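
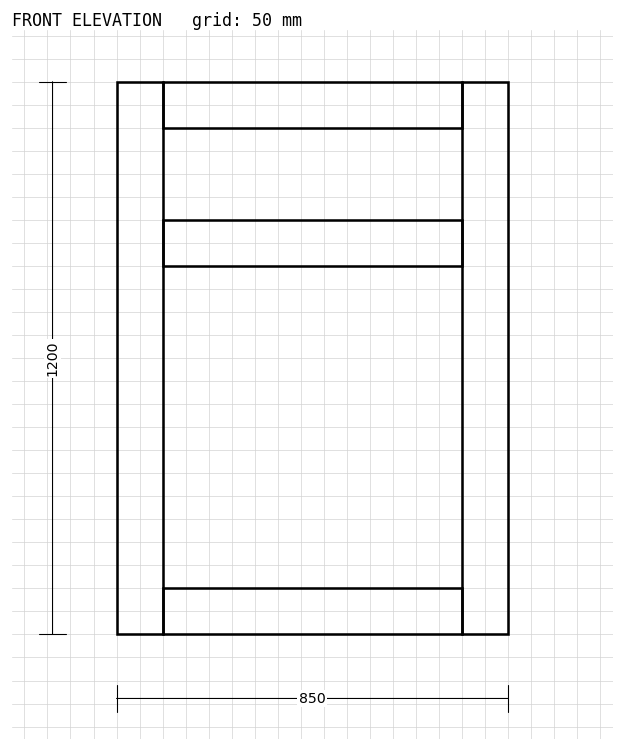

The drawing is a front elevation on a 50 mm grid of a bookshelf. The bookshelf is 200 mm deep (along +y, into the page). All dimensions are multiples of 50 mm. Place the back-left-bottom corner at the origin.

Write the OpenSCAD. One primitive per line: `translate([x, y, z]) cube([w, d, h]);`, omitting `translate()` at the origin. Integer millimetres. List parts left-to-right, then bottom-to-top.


cube([100, 200, 1200]);
translate([100, 0, 0]) cube([650, 200, 100]);
translate([100, 0, 800]) cube([650, 200, 100]);
translate([100, 0, 1100]) cube([650, 200, 100]);
translate([750, 0, 0]) cube([100, 200, 1200]);


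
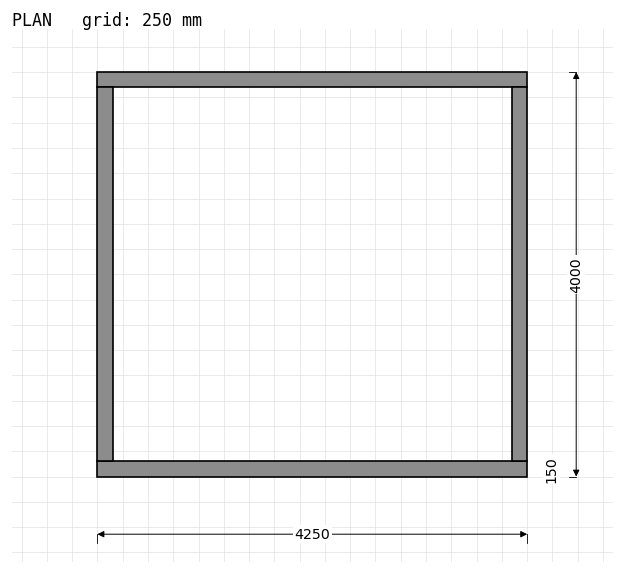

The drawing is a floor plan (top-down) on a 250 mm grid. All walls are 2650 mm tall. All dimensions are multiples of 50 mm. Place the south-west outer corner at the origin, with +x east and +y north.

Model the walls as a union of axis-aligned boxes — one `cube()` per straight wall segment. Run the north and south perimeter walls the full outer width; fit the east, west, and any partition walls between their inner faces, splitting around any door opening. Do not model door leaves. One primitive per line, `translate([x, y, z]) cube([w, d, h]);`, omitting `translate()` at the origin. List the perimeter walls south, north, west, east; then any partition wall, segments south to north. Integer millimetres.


cube([4250, 150, 2650]);
translate([0, 3850, 0]) cube([4250, 150, 2650]);
translate([0, 150, 0]) cube([150, 3700, 2650]);
translate([4100, 150, 0]) cube([150, 3700, 2650]);


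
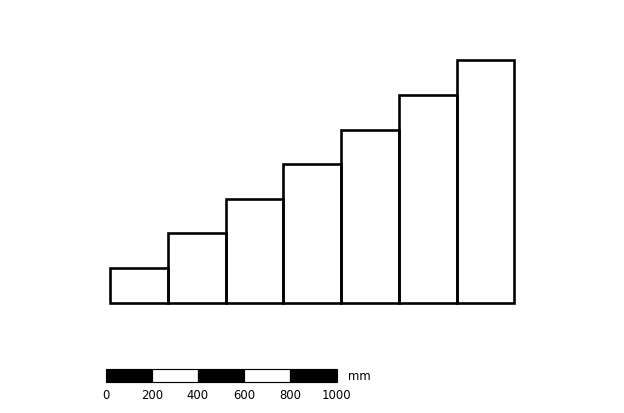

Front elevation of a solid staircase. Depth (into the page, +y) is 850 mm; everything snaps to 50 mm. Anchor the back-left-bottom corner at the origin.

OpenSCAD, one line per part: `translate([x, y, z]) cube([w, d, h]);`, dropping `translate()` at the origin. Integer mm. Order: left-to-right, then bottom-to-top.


cube([250, 850, 150]);
translate([250, 0, 0]) cube([250, 850, 300]);
translate([500, 0, 0]) cube([250, 850, 450]);
translate([750, 0, 0]) cube([250, 850, 600]);
translate([1000, 0, 0]) cube([250, 850, 750]);
translate([1250, 0, 0]) cube([250, 850, 900]);
translate([1500, 0, 0]) cube([250, 850, 1050]);


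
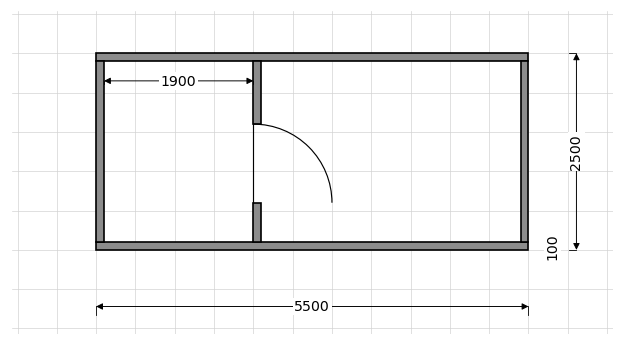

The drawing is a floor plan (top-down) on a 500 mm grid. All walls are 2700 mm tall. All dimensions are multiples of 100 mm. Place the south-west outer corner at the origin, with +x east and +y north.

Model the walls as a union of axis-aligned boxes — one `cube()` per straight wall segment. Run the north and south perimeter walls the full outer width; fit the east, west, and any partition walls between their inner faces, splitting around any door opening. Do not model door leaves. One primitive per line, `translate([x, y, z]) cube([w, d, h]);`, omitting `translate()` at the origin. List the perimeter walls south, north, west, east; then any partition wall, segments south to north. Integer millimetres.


cube([5500, 100, 2700]);
translate([0, 2400, 0]) cube([5500, 100, 2700]);
translate([0, 100, 0]) cube([100, 2300, 2700]);
translate([5400, 100, 0]) cube([100, 2300, 2700]);
translate([2000, 100, 0]) cube([100, 500, 2700]);
translate([2000, 1600, 0]) cube([100, 800, 2700]);


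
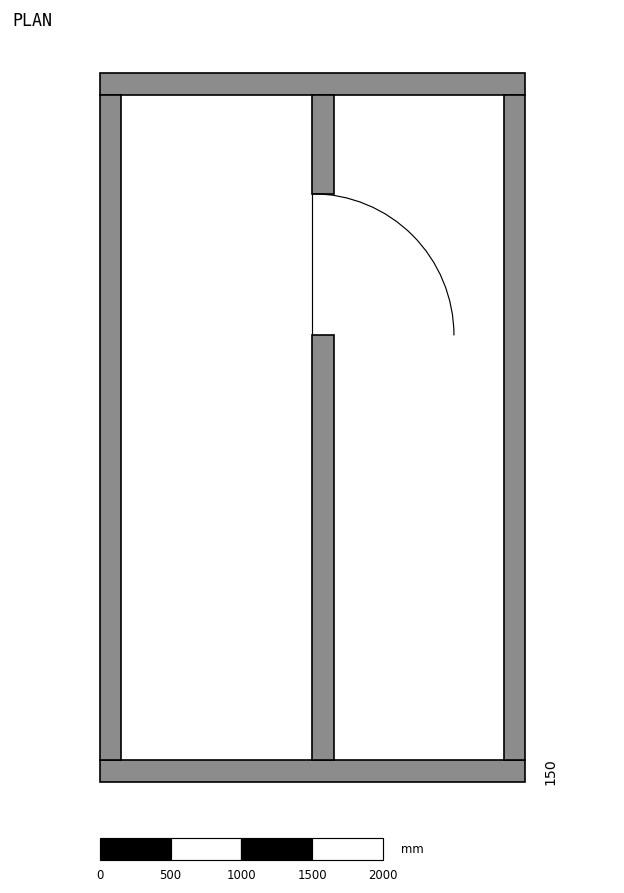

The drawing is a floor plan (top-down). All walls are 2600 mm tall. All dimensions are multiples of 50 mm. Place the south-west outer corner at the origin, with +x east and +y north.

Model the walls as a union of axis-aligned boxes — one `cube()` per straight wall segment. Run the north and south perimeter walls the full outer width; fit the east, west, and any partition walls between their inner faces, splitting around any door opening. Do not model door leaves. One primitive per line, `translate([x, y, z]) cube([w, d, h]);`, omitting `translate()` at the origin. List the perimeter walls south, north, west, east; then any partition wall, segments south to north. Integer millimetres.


cube([3000, 150, 2600]);
translate([0, 4850, 0]) cube([3000, 150, 2600]);
translate([0, 150, 0]) cube([150, 4700, 2600]);
translate([2850, 150, 0]) cube([150, 4700, 2600]);
translate([1500, 150, 0]) cube([150, 3000, 2600]);
translate([1500, 4150, 0]) cube([150, 700, 2600]);


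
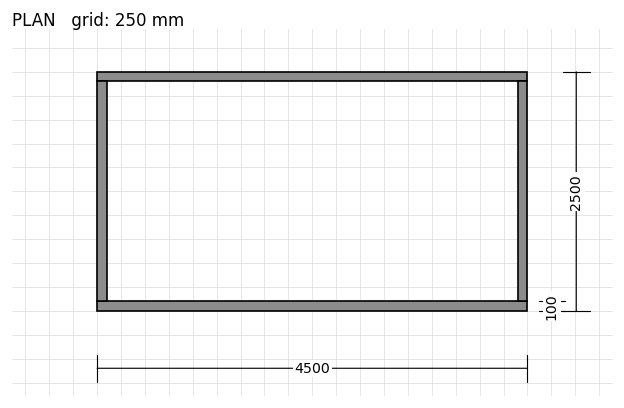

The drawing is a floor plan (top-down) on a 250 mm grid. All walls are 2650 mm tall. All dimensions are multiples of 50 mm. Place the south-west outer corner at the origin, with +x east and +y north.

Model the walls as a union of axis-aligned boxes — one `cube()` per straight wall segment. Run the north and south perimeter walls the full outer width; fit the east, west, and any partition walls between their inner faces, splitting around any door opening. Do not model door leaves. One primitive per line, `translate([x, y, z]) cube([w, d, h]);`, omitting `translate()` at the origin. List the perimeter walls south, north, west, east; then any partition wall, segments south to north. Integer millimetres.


cube([4500, 100, 2650]);
translate([0, 2400, 0]) cube([4500, 100, 2650]);
translate([0, 100, 0]) cube([100, 2300, 2650]);
translate([4400, 100, 0]) cube([100, 2300, 2650]);


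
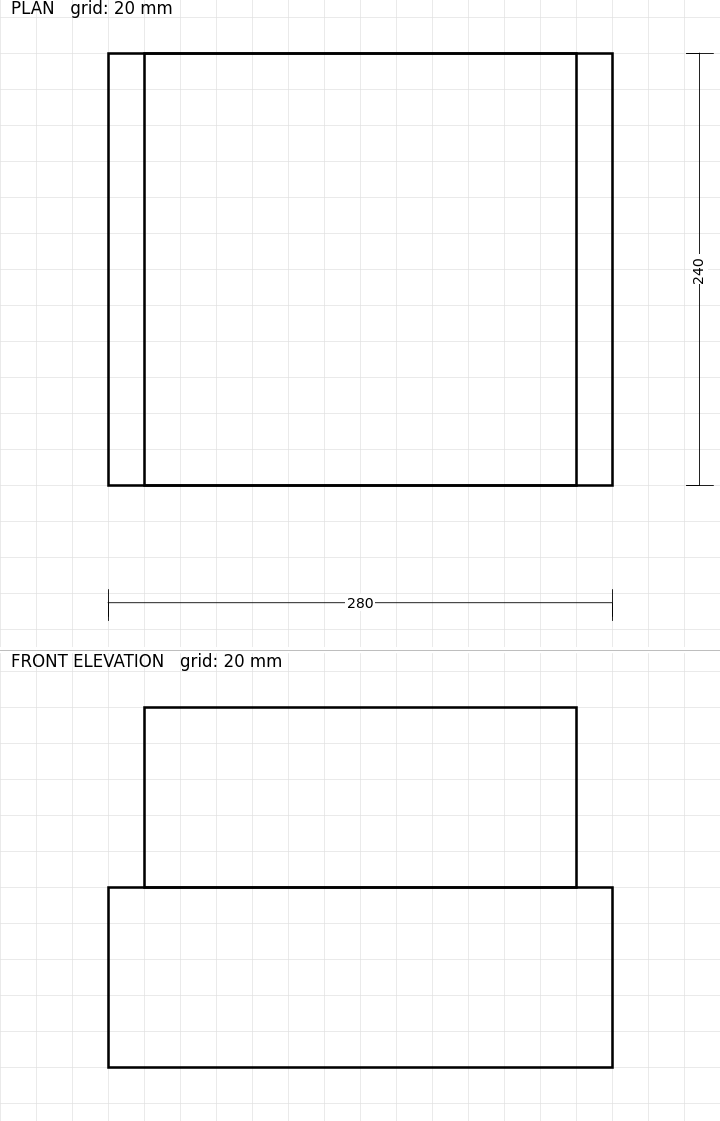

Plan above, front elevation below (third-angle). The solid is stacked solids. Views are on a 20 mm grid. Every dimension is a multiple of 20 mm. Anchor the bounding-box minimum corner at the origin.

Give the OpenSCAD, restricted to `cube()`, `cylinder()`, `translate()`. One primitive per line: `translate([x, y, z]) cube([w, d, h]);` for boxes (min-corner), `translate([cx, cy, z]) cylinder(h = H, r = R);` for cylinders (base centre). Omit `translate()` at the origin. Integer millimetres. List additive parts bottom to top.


cube([280, 240, 100]);
translate([20, 0, 100]) cube([240, 240, 100]);


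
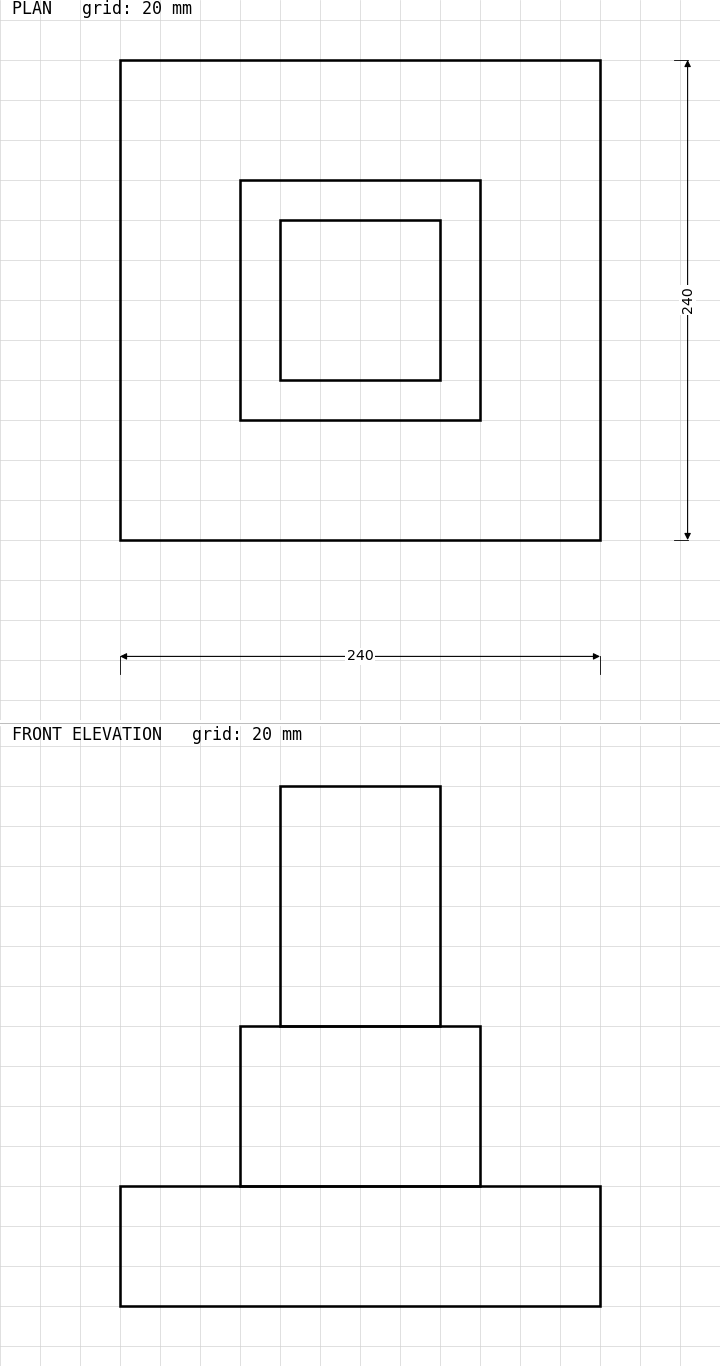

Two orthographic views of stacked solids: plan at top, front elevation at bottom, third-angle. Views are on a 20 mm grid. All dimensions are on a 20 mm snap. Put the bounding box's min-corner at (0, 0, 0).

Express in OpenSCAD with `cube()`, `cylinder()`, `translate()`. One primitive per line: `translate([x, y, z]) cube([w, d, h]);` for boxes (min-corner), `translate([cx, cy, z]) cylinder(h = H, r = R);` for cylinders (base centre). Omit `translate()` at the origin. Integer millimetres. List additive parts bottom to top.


cube([240, 240, 60]);
translate([60, 60, 60]) cube([120, 120, 80]);
translate([80, 80, 140]) cube([80, 80, 120]);


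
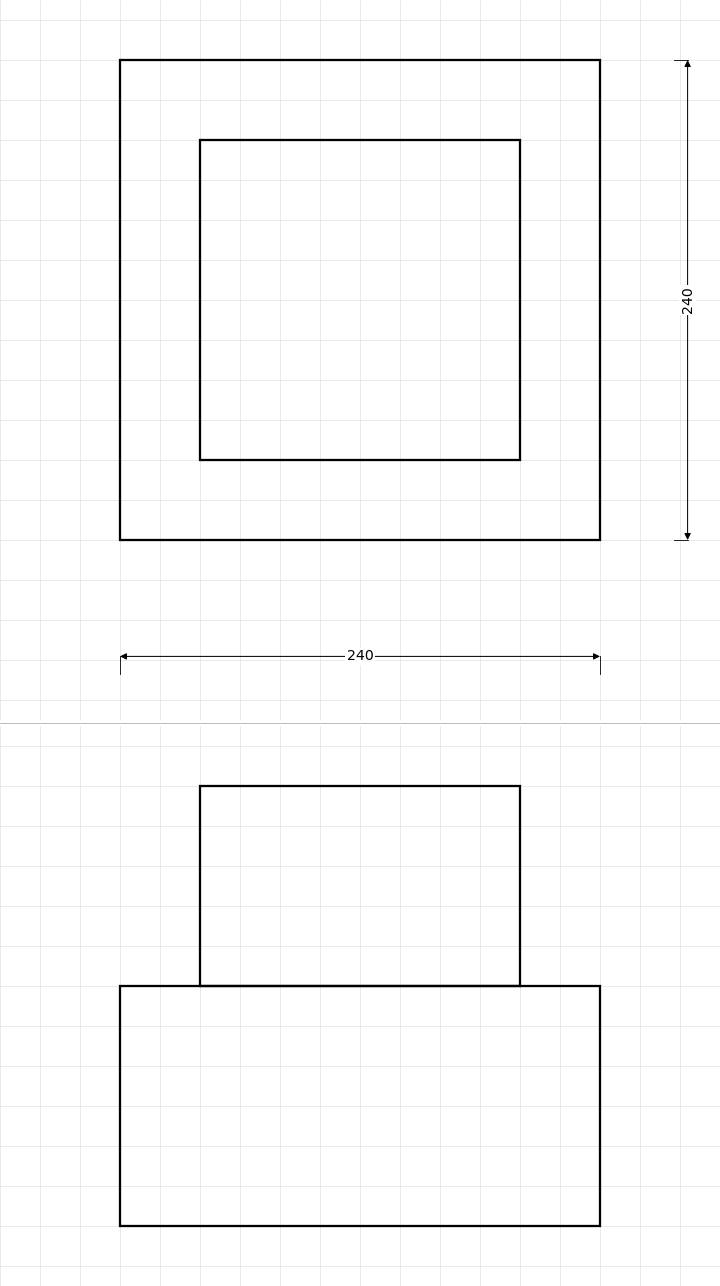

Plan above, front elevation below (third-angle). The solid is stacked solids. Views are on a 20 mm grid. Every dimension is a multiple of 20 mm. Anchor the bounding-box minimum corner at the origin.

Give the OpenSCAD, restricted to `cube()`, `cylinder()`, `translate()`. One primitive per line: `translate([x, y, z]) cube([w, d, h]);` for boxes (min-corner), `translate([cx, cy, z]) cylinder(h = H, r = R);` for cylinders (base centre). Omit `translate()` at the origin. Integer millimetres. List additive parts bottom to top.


cube([240, 240, 120]);
translate([40, 40, 120]) cube([160, 160, 100]);


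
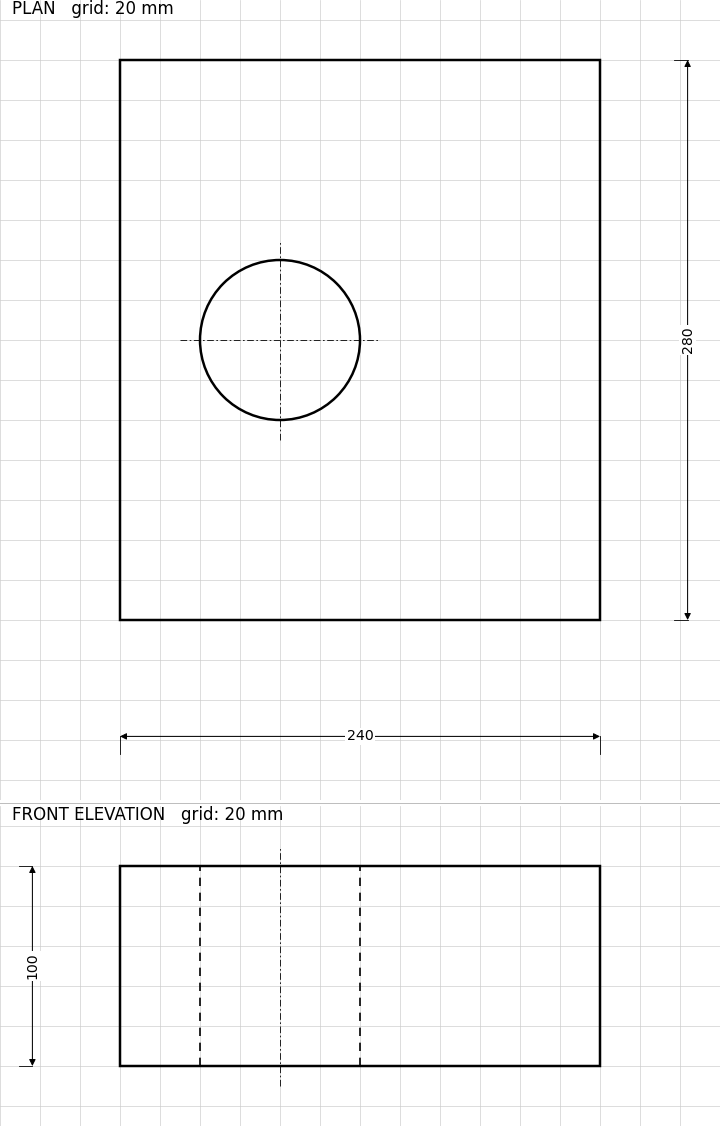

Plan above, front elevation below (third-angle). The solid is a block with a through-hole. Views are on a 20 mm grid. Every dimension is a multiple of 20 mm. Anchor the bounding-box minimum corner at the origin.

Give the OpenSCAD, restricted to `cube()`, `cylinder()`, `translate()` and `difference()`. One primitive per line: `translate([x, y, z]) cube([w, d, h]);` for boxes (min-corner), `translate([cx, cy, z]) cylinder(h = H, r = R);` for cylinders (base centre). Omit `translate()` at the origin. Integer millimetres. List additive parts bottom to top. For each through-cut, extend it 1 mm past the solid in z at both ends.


difference() {
  cube([240, 280, 100]);
  translate([80, 140, -1]) cylinder(h = 102, r = 40);
}


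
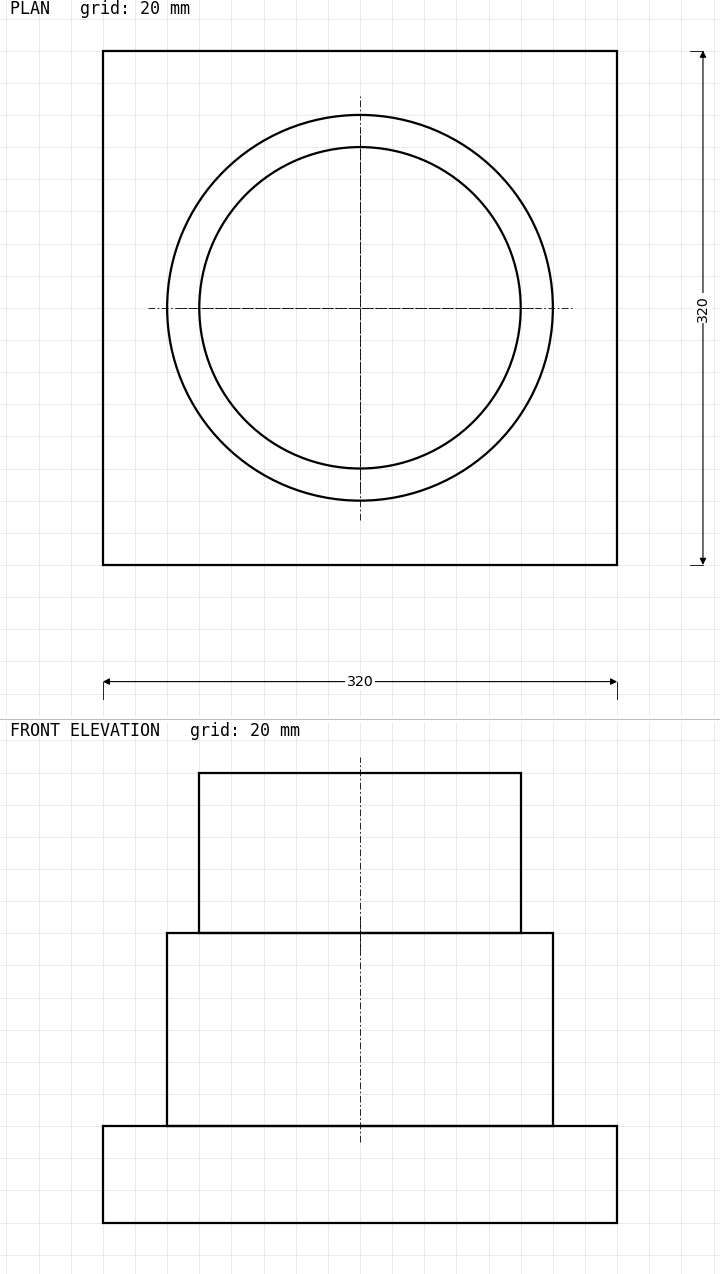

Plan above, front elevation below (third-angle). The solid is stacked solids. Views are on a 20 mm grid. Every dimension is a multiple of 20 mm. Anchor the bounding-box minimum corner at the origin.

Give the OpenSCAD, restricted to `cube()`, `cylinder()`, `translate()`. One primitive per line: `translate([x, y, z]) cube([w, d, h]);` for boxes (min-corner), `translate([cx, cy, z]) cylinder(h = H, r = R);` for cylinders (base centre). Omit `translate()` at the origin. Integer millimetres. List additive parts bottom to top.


cube([320, 320, 60]);
translate([160, 160, 60]) cylinder(h = 120, r = 120);
translate([160, 160, 180]) cylinder(h = 100, r = 100);


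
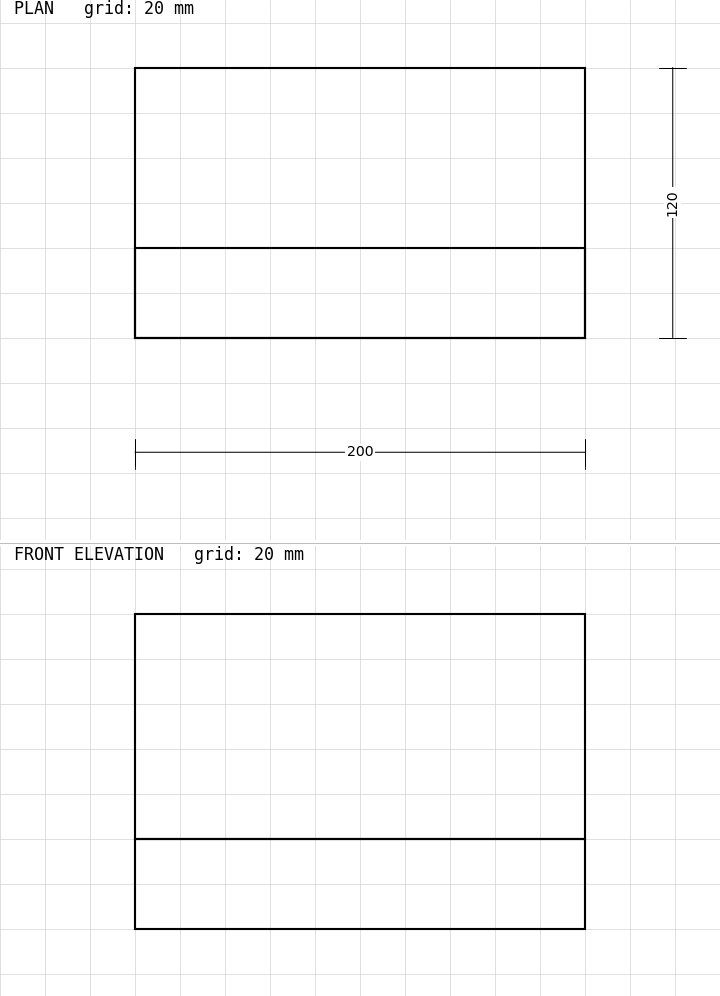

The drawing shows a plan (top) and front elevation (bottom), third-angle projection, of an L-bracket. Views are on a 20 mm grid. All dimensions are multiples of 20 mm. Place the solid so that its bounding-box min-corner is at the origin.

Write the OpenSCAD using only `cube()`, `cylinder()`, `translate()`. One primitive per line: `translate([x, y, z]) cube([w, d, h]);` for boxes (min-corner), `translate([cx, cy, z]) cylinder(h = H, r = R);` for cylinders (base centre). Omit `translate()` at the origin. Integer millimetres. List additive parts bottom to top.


cube([200, 120, 40]);
translate([0, 0, 40]) cube([200, 40, 100]);


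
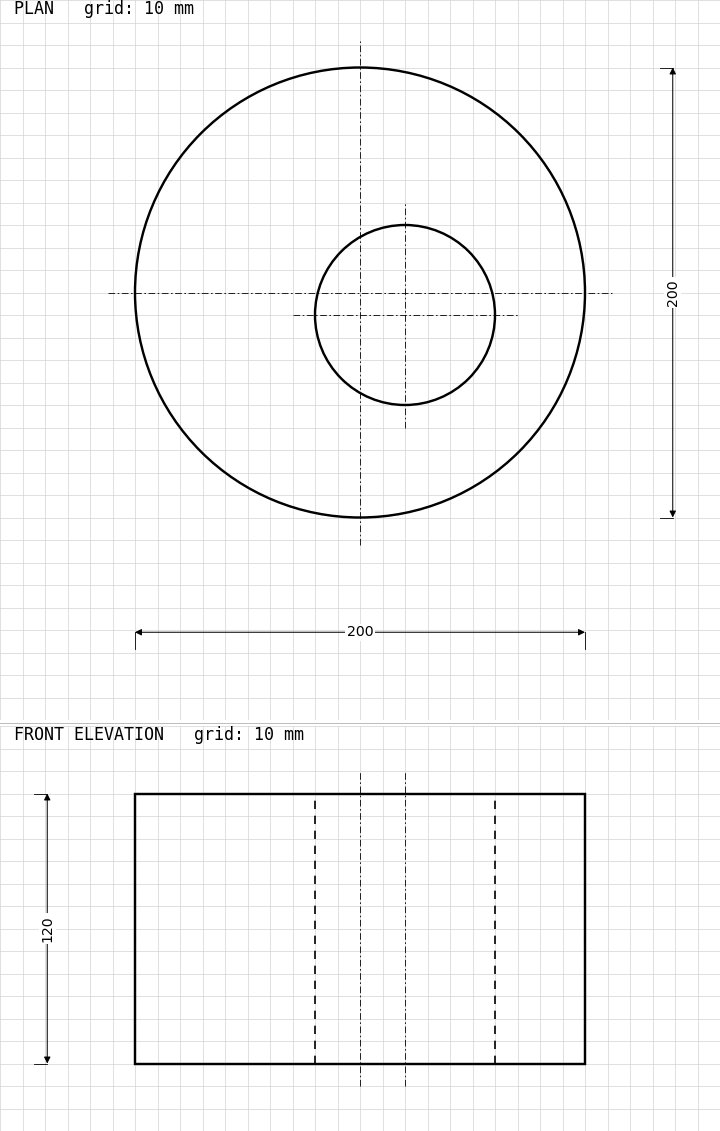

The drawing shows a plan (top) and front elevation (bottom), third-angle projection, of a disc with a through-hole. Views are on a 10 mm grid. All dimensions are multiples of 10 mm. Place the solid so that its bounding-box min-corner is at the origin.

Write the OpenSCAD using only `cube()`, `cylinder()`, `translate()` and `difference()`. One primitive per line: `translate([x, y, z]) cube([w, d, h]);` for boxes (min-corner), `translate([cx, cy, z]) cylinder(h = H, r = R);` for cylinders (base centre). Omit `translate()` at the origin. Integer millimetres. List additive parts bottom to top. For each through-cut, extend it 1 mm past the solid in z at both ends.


difference() {
  translate([100, 100, 0]) cylinder(h = 120, r = 100);
  translate([120, 90, -1]) cylinder(h = 122, r = 40);
}


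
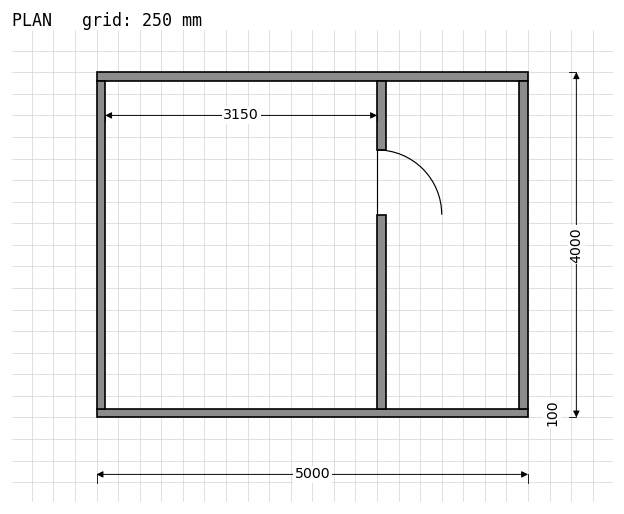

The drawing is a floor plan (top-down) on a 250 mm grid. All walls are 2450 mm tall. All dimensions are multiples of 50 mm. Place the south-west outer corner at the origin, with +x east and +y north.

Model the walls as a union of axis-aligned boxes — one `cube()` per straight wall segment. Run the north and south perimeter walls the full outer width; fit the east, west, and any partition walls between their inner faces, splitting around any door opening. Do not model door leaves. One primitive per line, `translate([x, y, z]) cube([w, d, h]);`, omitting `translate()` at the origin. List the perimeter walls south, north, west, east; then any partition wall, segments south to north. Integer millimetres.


cube([5000, 100, 2450]);
translate([0, 3900, 0]) cube([5000, 100, 2450]);
translate([0, 100, 0]) cube([100, 3800, 2450]);
translate([4900, 100, 0]) cube([100, 3800, 2450]);
translate([3250, 100, 0]) cube([100, 2250, 2450]);
translate([3250, 3100, 0]) cube([100, 800, 2450]);


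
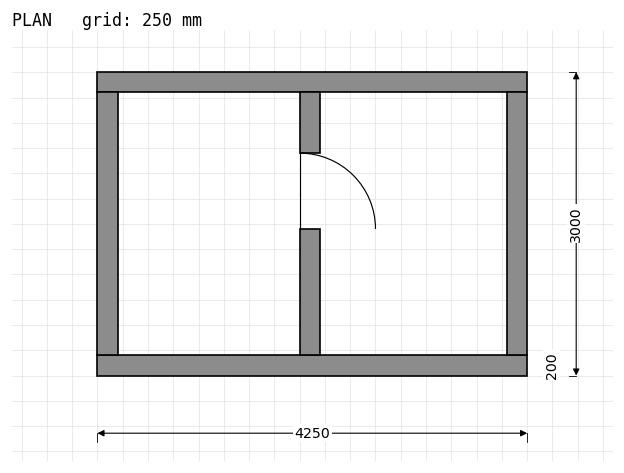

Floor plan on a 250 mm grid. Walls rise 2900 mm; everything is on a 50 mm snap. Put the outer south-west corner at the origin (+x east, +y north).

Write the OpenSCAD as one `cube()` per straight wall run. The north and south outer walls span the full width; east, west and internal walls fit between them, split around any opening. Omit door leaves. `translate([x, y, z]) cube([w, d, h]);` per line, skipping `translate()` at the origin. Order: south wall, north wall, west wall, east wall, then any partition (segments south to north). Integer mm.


cube([4250, 200, 2900]);
translate([0, 2800, 0]) cube([4250, 200, 2900]);
translate([0, 200, 0]) cube([200, 2600, 2900]);
translate([4050, 200, 0]) cube([200, 2600, 2900]);
translate([2000, 200, 0]) cube([200, 1250, 2900]);
translate([2000, 2200, 0]) cube([200, 600, 2900]);


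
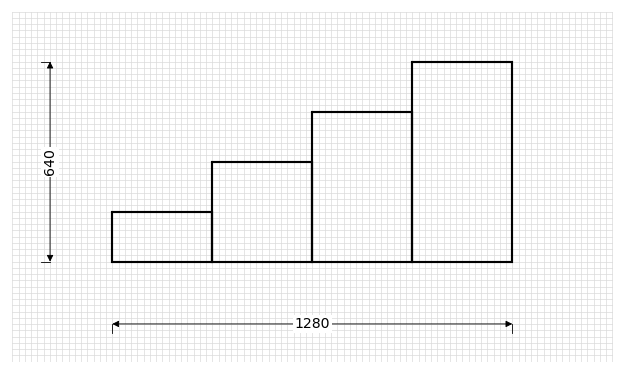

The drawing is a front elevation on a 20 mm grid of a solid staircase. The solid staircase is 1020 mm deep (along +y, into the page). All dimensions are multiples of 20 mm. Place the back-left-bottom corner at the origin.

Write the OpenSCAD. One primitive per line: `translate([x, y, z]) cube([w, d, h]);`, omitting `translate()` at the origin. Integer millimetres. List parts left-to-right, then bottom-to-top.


cube([320, 1020, 160]);
translate([320, 0, 0]) cube([320, 1020, 320]);
translate([640, 0, 0]) cube([320, 1020, 480]);
translate([960, 0, 0]) cube([320, 1020, 640]);


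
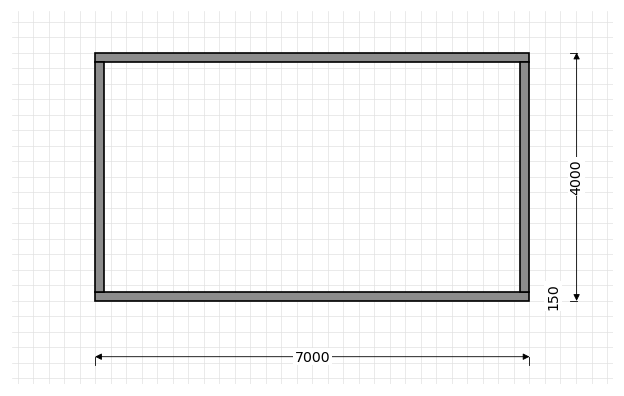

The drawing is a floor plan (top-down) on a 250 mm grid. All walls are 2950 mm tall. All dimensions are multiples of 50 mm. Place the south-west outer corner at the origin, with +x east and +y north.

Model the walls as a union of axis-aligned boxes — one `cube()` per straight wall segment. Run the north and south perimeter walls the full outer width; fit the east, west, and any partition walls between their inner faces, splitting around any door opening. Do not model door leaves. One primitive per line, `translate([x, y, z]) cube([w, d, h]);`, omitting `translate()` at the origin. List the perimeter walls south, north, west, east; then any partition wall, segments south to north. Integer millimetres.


cube([7000, 150, 2950]);
translate([0, 3850, 0]) cube([7000, 150, 2950]);
translate([0, 150, 0]) cube([150, 3700, 2950]);
translate([6850, 150, 0]) cube([150, 3700, 2950]);


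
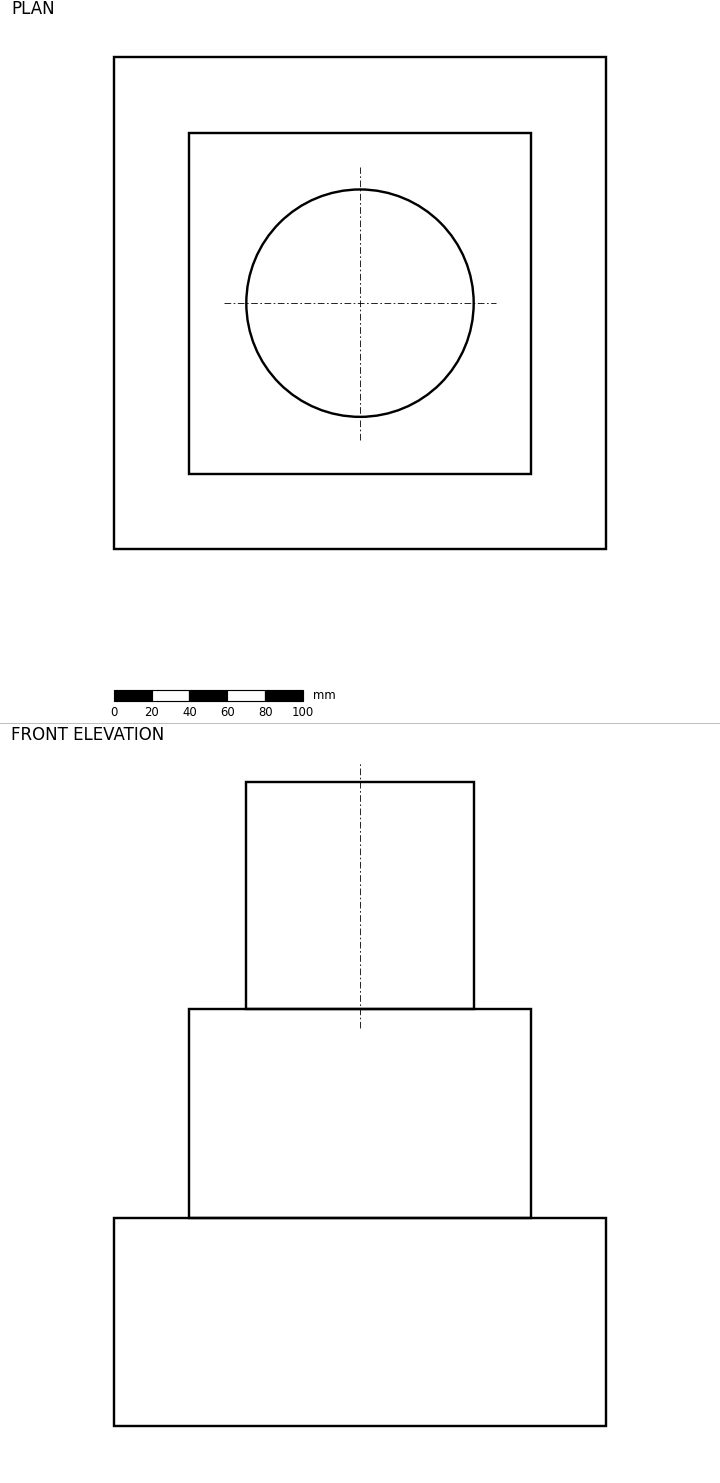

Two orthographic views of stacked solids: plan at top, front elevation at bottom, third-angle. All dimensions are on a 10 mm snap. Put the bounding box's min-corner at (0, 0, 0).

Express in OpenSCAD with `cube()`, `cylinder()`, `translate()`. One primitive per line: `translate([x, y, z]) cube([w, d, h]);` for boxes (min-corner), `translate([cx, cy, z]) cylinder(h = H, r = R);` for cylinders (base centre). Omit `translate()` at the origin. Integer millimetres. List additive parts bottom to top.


cube([260, 260, 110]);
translate([40, 40, 110]) cube([180, 180, 110]);
translate([130, 130, 220]) cylinder(h = 120, r = 60);


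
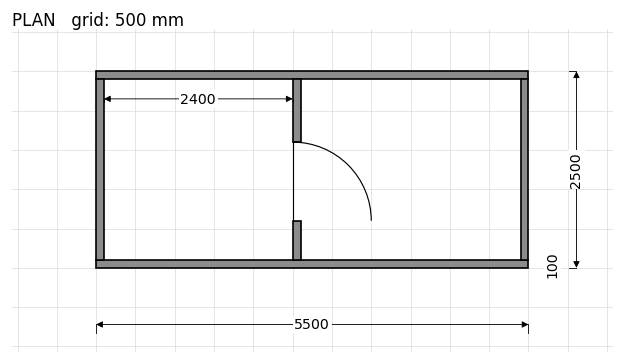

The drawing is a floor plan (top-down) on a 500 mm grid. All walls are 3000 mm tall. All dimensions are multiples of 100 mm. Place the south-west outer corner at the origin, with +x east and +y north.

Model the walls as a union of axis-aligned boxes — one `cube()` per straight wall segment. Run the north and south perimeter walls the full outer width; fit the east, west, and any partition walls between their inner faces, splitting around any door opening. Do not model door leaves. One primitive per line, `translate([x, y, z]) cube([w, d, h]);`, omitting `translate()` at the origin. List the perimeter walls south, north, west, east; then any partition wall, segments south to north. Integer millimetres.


cube([5500, 100, 3000]);
translate([0, 2400, 0]) cube([5500, 100, 3000]);
translate([0, 100, 0]) cube([100, 2300, 3000]);
translate([5400, 100, 0]) cube([100, 2300, 3000]);
translate([2500, 100, 0]) cube([100, 500, 3000]);
translate([2500, 1600, 0]) cube([100, 800, 3000]);


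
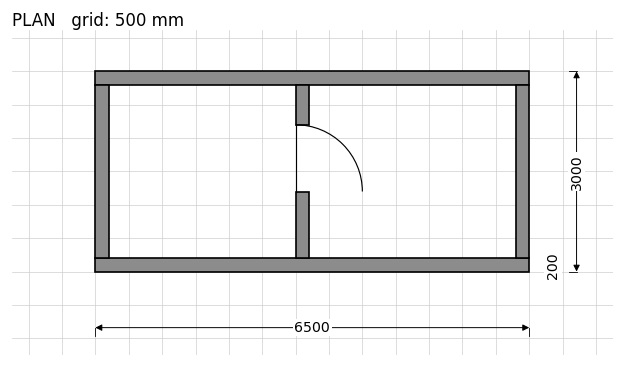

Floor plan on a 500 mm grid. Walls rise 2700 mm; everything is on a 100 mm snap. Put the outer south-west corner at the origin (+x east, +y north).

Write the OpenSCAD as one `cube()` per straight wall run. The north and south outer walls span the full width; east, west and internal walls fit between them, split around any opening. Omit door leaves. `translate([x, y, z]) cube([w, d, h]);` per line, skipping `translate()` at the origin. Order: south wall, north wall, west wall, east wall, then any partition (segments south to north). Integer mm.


cube([6500, 200, 2700]);
translate([0, 2800, 0]) cube([6500, 200, 2700]);
translate([0, 200, 0]) cube([200, 2600, 2700]);
translate([6300, 200, 0]) cube([200, 2600, 2700]);
translate([3000, 200, 0]) cube([200, 1000, 2700]);
translate([3000, 2200, 0]) cube([200, 600, 2700]);


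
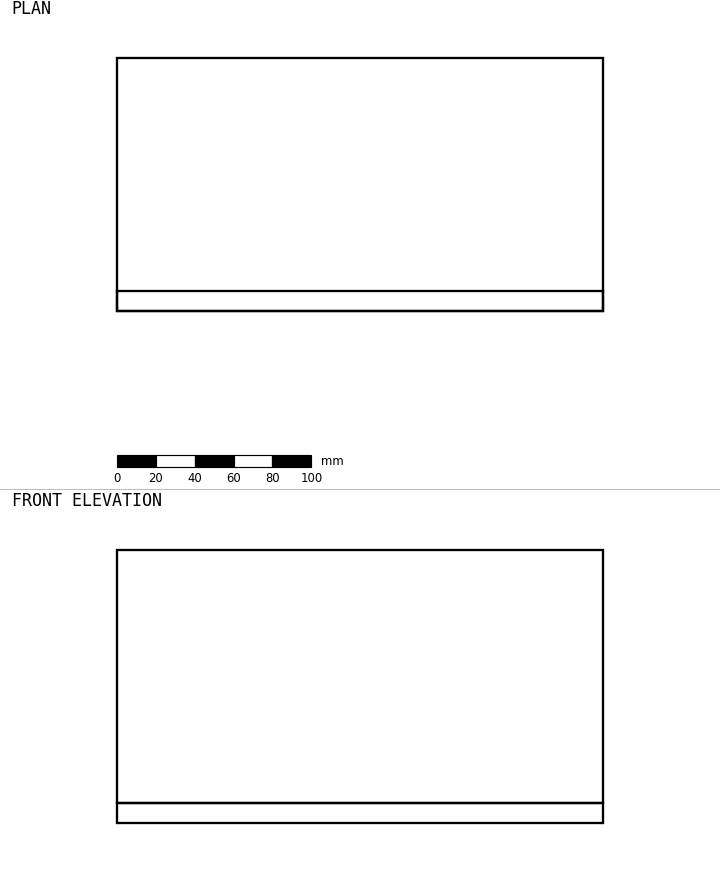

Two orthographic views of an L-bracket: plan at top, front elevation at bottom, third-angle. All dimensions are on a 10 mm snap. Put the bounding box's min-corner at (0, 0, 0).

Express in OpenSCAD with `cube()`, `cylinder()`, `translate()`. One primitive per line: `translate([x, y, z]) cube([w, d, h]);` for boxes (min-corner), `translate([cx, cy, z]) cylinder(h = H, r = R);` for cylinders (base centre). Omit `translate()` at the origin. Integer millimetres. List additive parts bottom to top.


cube([250, 130, 10]);
translate([0, 0, 10]) cube([250, 10, 130]);


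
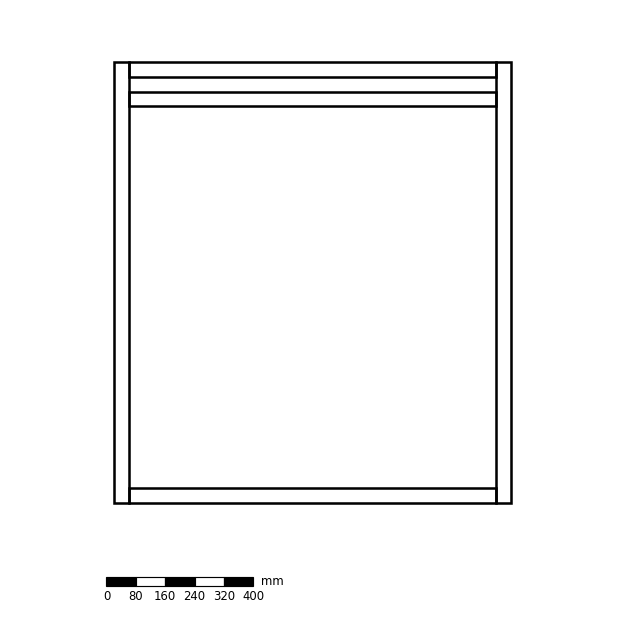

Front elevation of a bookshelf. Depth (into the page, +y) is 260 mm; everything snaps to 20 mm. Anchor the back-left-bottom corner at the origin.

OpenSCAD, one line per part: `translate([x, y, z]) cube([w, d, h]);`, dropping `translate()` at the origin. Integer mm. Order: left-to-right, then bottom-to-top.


cube([40, 260, 1200]);
translate([40, 0, 0]) cube([1000, 260, 40]);
translate([40, 0, 1080]) cube([1000, 260, 40]);
translate([40, 0, 1160]) cube([1000, 260, 40]);
translate([1040, 0, 0]) cube([40, 260, 1200]);


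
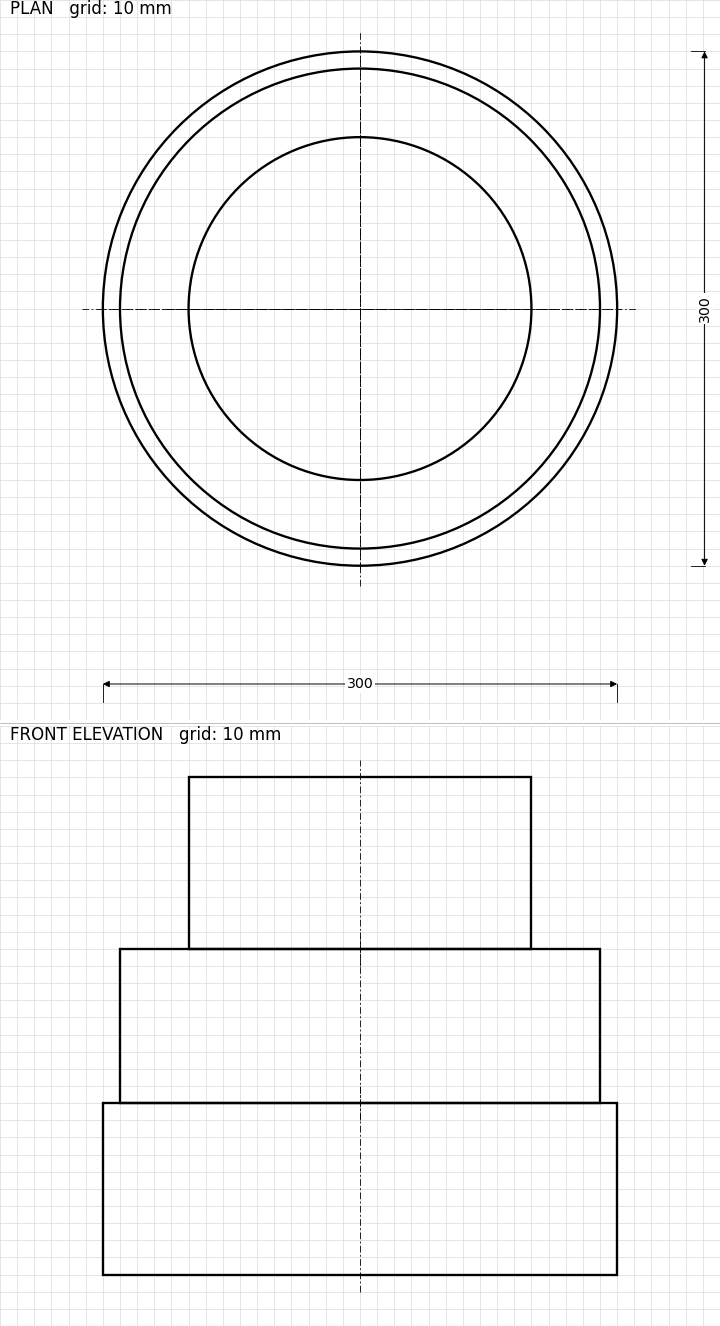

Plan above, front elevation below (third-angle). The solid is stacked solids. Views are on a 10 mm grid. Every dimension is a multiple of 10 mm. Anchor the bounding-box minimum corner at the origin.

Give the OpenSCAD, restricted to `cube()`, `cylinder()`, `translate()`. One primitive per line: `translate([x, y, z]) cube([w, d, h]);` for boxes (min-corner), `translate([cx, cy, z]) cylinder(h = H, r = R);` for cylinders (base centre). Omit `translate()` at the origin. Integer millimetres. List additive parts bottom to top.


translate([150, 150, 0]) cylinder(h = 100, r = 150);
translate([150, 150, 100]) cylinder(h = 90, r = 140);
translate([150, 150, 190]) cylinder(h = 100, r = 100);


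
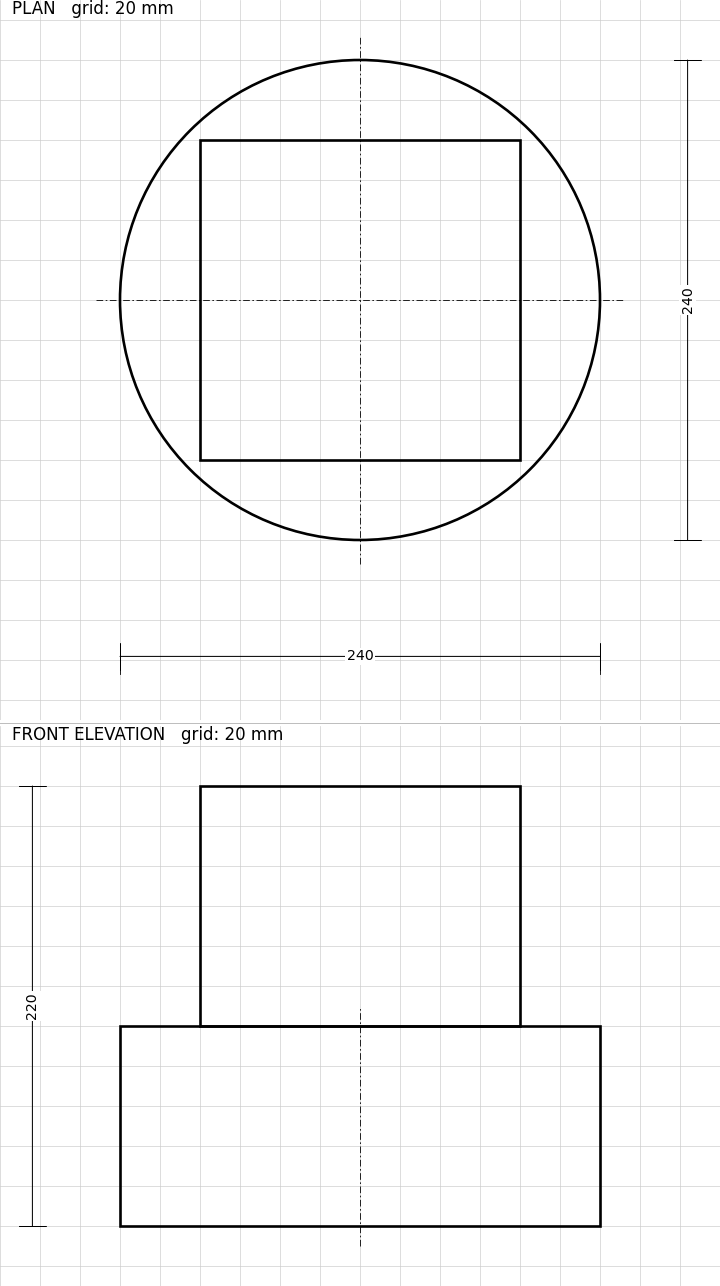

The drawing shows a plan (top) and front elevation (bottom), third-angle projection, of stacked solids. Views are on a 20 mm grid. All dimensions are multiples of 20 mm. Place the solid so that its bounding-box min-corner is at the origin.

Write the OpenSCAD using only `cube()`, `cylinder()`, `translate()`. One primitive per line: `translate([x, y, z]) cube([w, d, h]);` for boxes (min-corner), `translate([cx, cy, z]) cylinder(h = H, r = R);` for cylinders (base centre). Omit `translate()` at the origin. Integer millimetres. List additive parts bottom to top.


translate([120, 120, 0]) cylinder(h = 100, r = 120);
translate([40, 40, 100]) cube([160, 160, 120]);


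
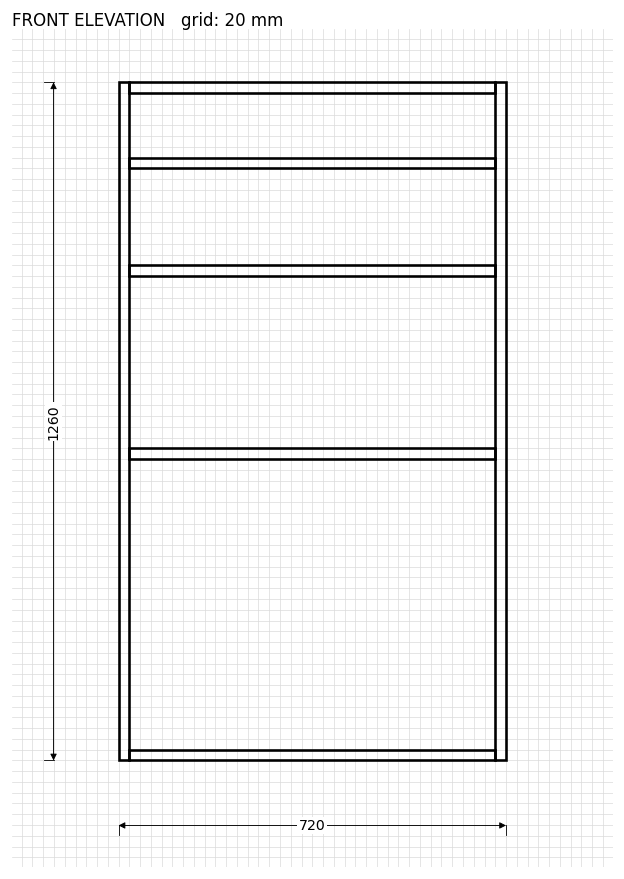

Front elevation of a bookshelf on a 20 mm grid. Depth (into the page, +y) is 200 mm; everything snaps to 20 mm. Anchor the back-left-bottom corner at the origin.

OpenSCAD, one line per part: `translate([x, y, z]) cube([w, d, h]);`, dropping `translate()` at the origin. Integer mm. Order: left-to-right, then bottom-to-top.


cube([20, 200, 1260]);
translate([20, 0, 0]) cube([680, 200, 20]);
translate([20, 0, 560]) cube([680, 200, 20]);
translate([20, 0, 900]) cube([680, 200, 20]);
translate([20, 0, 1100]) cube([680, 200, 20]);
translate([20, 0, 1240]) cube([680, 200, 20]);
translate([700, 0, 0]) cube([20, 200, 1260]);


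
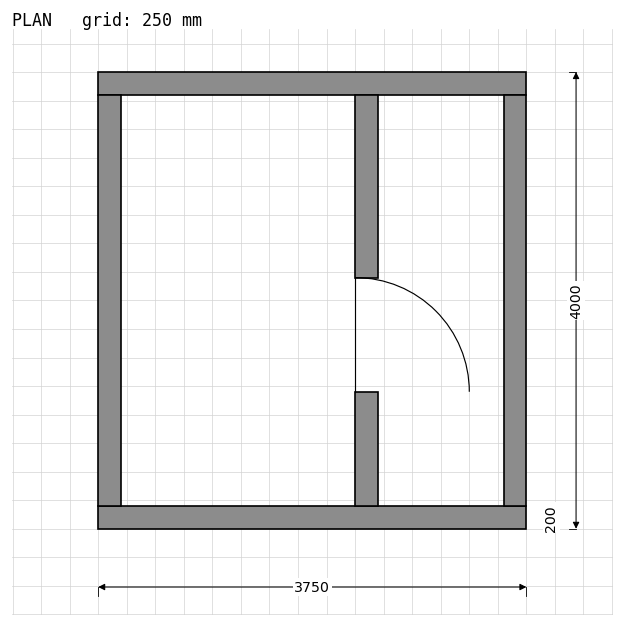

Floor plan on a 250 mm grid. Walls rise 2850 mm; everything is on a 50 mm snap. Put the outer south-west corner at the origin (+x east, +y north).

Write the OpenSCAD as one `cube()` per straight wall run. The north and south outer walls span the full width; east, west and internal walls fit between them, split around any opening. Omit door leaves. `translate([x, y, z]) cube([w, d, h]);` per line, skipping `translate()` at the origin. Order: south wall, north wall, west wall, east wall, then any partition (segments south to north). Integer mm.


cube([3750, 200, 2850]);
translate([0, 3800, 0]) cube([3750, 200, 2850]);
translate([0, 200, 0]) cube([200, 3600, 2850]);
translate([3550, 200, 0]) cube([200, 3600, 2850]);
translate([2250, 200, 0]) cube([200, 1000, 2850]);
translate([2250, 2200, 0]) cube([200, 1600, 2850]);


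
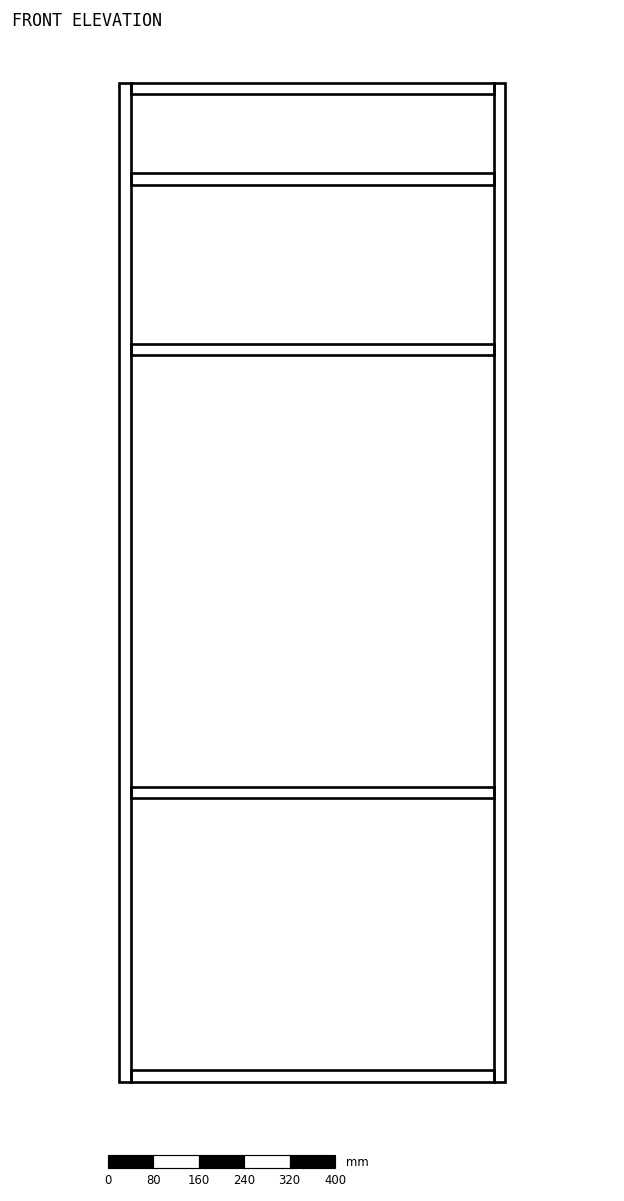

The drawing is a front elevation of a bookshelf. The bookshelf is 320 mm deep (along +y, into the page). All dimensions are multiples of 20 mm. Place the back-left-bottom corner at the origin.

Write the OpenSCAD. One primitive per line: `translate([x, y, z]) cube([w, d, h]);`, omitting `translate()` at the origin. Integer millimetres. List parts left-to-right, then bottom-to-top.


cube([20, 320, 1760]);
translate([20, 0, 0]) cube([640, 320, 20]);
translate([20, 0, 500]) cube([640, 320, 20]);
translate([20, 0, 1280]) cube([640, 320, 20]);
translate([20, 0, 1580]) cube([640, 320, 20]);
translate([20, 0, 1740]) cube([640, 320, 20]);
translate([660, 0, 0]) cube([20, 320, 1760]);


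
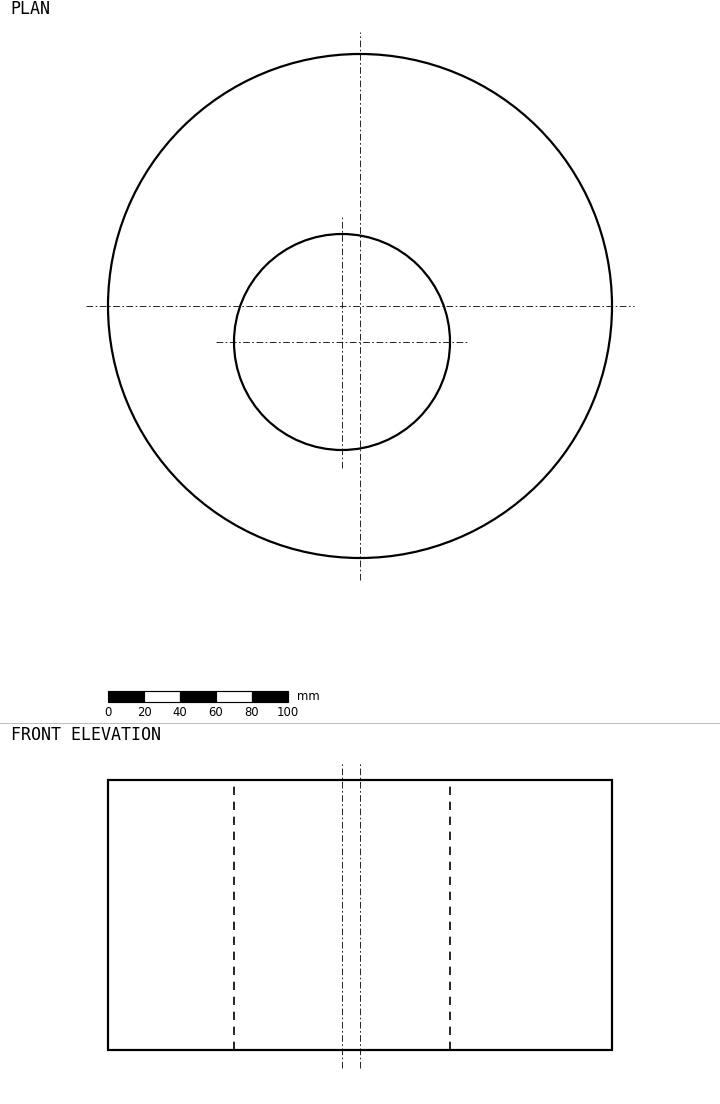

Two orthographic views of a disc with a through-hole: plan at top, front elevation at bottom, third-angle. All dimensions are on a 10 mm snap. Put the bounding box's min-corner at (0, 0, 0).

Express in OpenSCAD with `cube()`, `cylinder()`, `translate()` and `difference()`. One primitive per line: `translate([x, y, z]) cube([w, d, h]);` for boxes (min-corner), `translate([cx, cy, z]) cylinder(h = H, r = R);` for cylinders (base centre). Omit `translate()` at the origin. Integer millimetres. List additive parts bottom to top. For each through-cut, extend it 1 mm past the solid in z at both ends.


difference() {
  translate([140, 140, 0]) cylinder(h = 150, r = 140);
  translate([130, 120, -1]) cylinder(h = 152, r = 60);
}


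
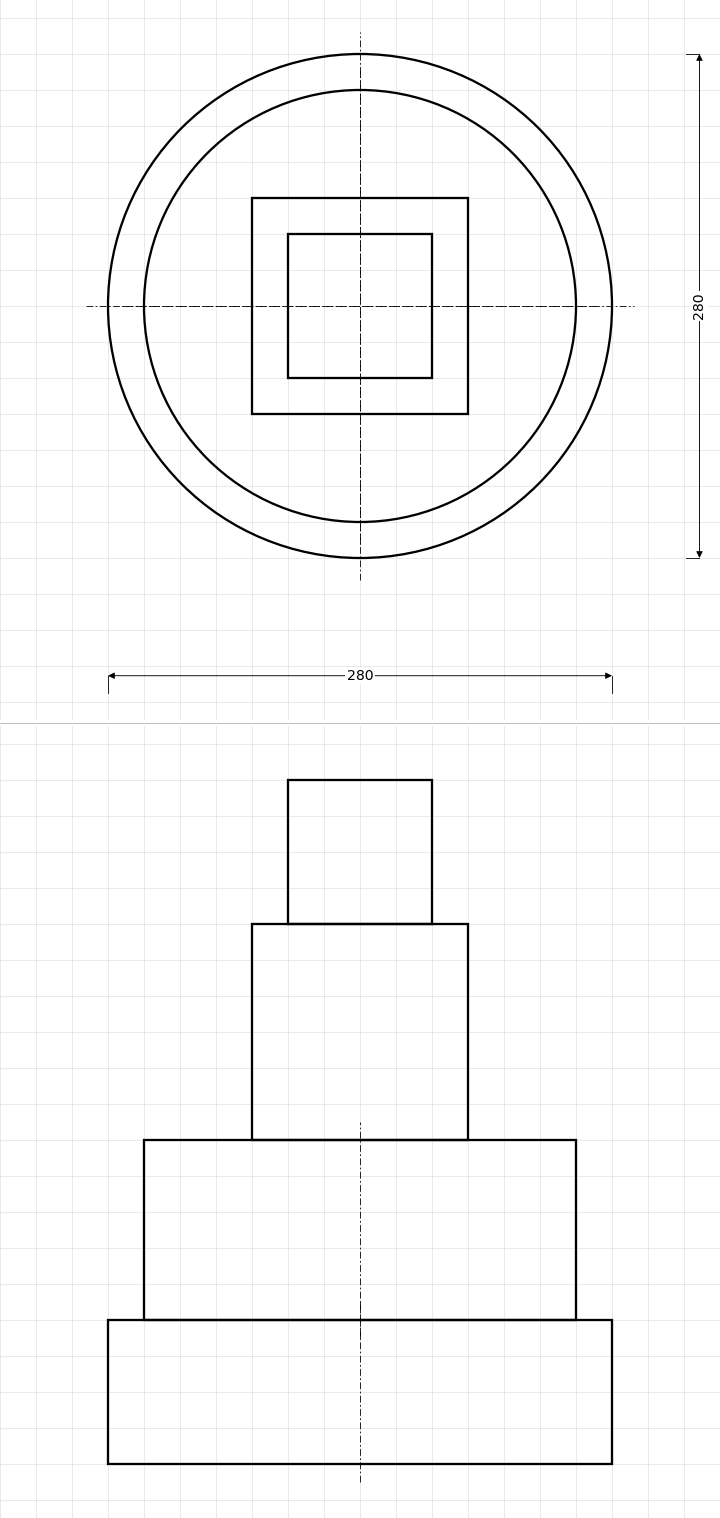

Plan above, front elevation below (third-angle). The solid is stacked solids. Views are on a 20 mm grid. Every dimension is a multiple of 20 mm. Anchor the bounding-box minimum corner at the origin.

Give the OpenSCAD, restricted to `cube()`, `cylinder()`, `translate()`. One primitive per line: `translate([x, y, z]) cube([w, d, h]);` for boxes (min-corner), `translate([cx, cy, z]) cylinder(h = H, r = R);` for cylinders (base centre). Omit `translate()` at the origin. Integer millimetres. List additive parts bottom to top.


translate([140, 140, 0]) cylinder(h = 80, r = 140);
translate([140, 140, 80]) cylinder(h = 100, r = 120);
translate([80, 80, 180]) cube([120, 120, 120]);
translate([100, 100, 300]) cube([80, 80, 80]);


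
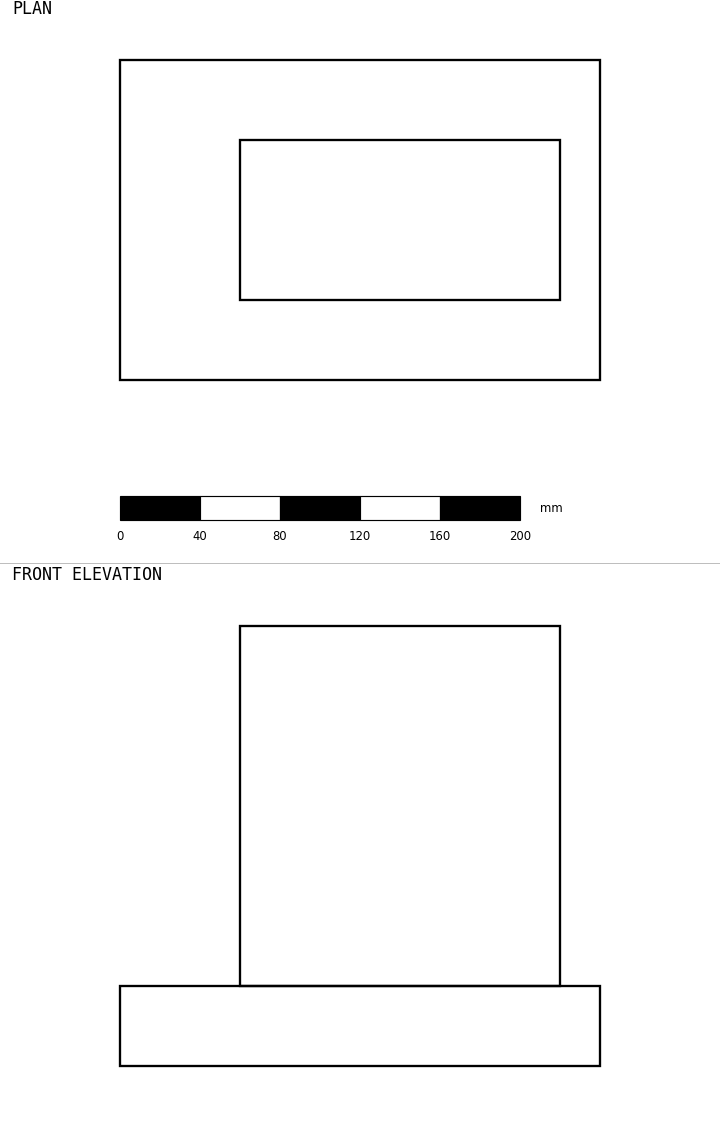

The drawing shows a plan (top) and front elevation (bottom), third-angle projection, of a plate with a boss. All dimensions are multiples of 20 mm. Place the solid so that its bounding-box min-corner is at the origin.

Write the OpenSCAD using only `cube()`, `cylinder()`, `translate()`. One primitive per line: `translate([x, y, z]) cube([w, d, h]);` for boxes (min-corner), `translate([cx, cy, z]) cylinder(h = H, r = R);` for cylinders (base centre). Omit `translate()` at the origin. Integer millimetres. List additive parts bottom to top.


cube([240, 160, 40]);
translate([60, 40, 40]) cube([160, 80, 180]);


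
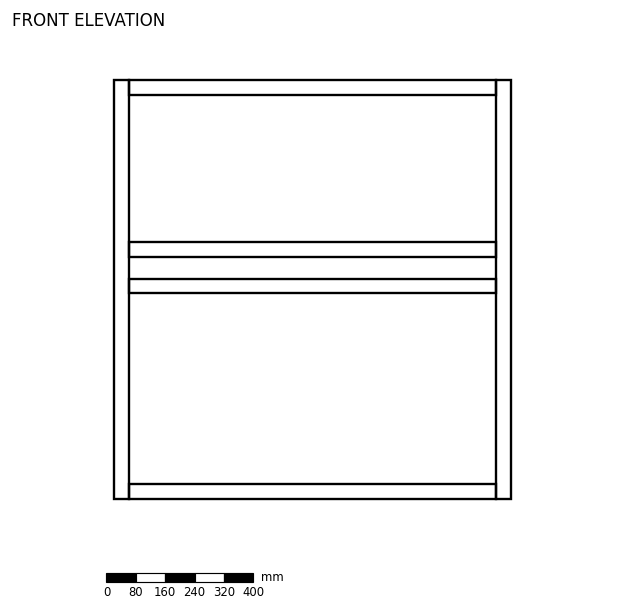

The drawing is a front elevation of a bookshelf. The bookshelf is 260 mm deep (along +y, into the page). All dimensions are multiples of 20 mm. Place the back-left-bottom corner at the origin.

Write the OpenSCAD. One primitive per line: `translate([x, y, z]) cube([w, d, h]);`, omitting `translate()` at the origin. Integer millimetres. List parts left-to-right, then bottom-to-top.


cube([40, 260, 1140]);
translate([40, 0, 0]) cube([1000, 260, 40]);
translate([40, 0, 560]) cube([1000, 260, 40]);
translate([40, 0, 660]) cube([1000, 260, 40]);
translate([40, 0, 1100]) cube([1000, 260, 40]);
translate([1040, 0, 0]) cube([40, 260, 1140]);


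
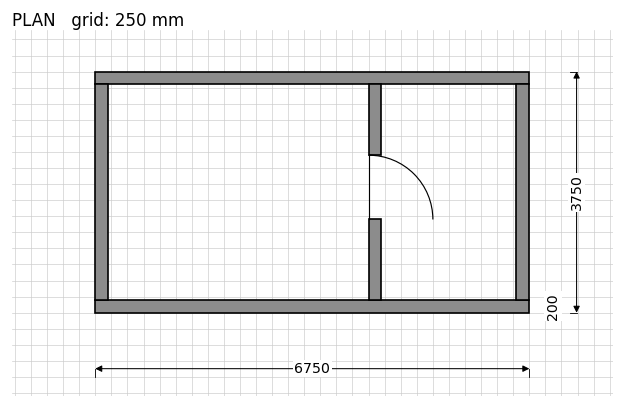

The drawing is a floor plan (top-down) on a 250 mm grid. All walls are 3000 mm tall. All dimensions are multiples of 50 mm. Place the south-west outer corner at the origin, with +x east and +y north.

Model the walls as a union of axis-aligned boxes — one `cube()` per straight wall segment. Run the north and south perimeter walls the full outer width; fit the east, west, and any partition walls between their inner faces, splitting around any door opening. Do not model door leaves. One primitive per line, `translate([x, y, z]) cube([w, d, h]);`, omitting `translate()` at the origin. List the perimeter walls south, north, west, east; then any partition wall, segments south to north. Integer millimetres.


cube([6750, 200, 3000]);
translate([0, 3550, 0]) cube([6750, 200, 3000]);
translate([0, 200, 0]) cube([200, 3350, 3000]);
translate([6550, 200, 0]) cube([200, 3350, 3000]);
translate([4250, 200, 0]) cube([200, 1250, 3000]);
translate([4250, 2450, 0]) cube([200, 1100, 3000]);


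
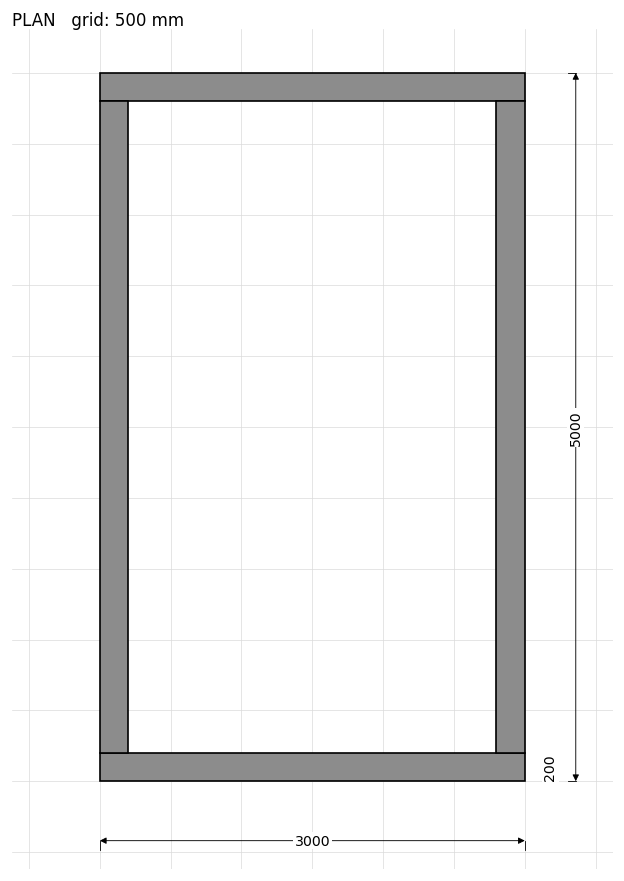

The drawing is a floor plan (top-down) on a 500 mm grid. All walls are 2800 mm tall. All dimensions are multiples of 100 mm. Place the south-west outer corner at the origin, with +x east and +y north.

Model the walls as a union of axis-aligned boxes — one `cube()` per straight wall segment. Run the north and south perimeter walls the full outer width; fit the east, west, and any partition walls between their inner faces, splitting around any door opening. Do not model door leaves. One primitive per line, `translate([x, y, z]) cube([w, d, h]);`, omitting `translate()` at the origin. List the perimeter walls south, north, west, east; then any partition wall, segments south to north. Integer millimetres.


cube([3000, 200, 2800]);
translate([0, 4800, 0]) cube([3000, 200, 2800]);
translate([0, 200, 0]) cube([200, 4600, 2800]);
translate([2800, 200, 0]) cube([200, 4600, 2800]);


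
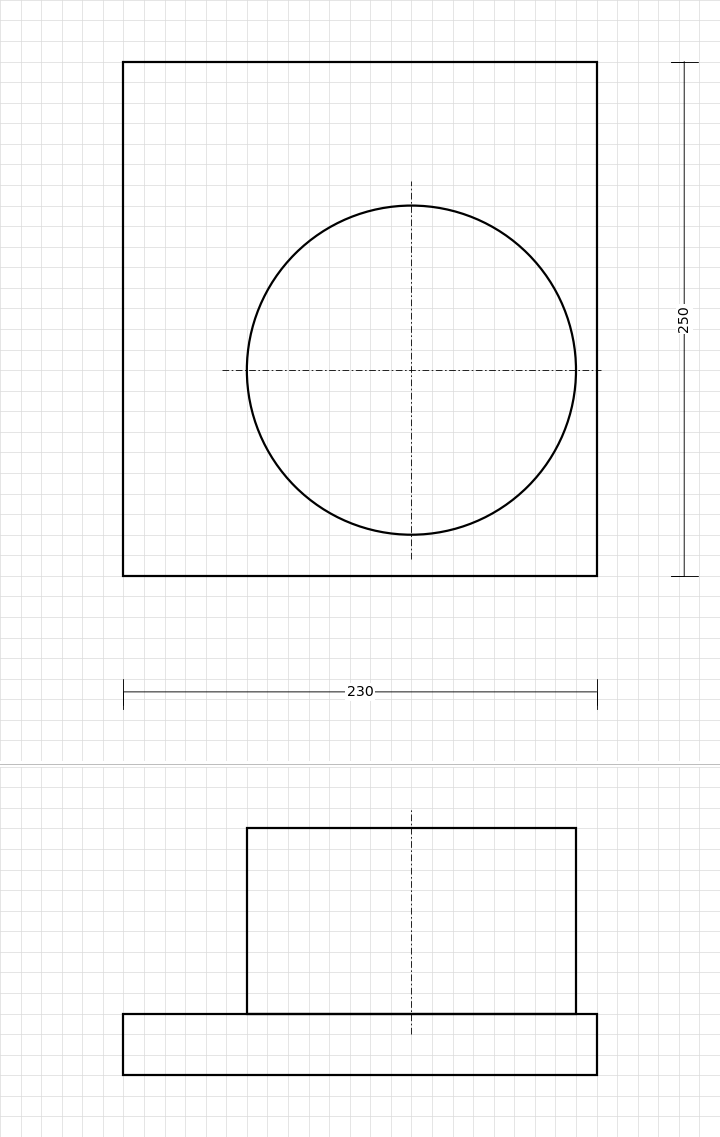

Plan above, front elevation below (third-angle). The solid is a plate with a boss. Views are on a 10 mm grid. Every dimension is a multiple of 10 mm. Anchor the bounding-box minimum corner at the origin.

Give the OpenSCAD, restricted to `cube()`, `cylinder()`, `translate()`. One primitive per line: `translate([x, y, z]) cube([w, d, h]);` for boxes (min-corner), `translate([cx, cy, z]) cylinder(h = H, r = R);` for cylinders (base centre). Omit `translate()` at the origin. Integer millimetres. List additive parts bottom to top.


cube([230, 250, 30]);
translate([140, 100, 30]) cylinder(h = 90, r = 80);


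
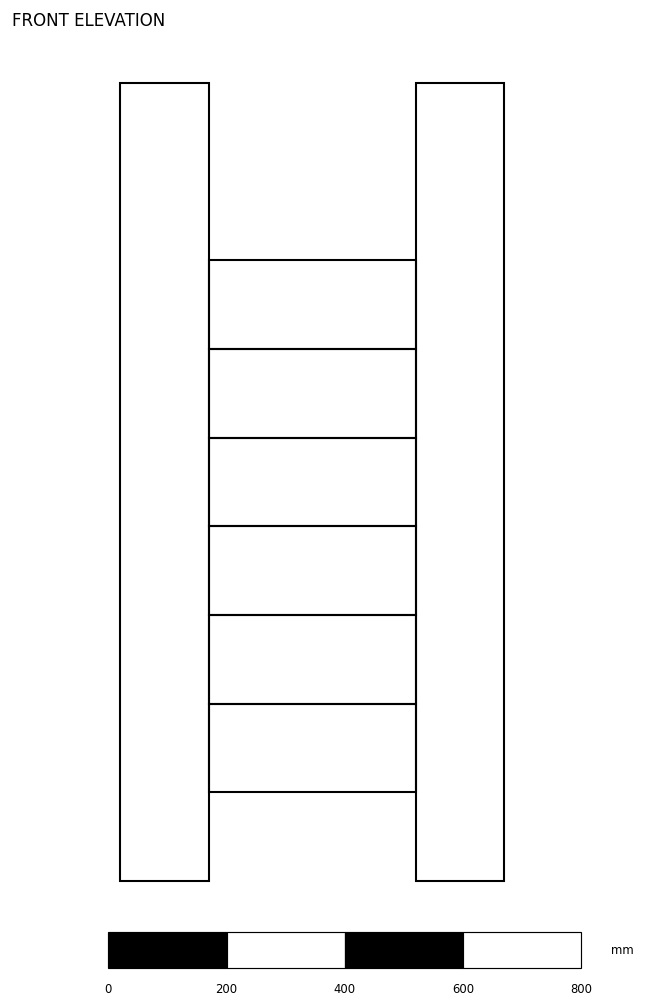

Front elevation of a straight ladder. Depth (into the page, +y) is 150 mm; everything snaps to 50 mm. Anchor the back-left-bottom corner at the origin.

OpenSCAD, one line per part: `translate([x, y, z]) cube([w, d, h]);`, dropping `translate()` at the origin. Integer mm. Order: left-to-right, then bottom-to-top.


cube([150, 150, 1350]);
translate([150, 0, 150]) cube([350, 150, 150]);
translate([150, 0, 300]) cube([350, 150, 150]);
translate([150, 0, 450]) cube([350, 150, 150]);
translate([150, 0, 600]) cube([350, 150, 150]);
translate([150, 0, 750]) cube([350, 150, 150]);
translate([150, 0, 900]) cube([350, 150, 150]);
translate([500, 0, 0]) cube([150, 150, 1350]);


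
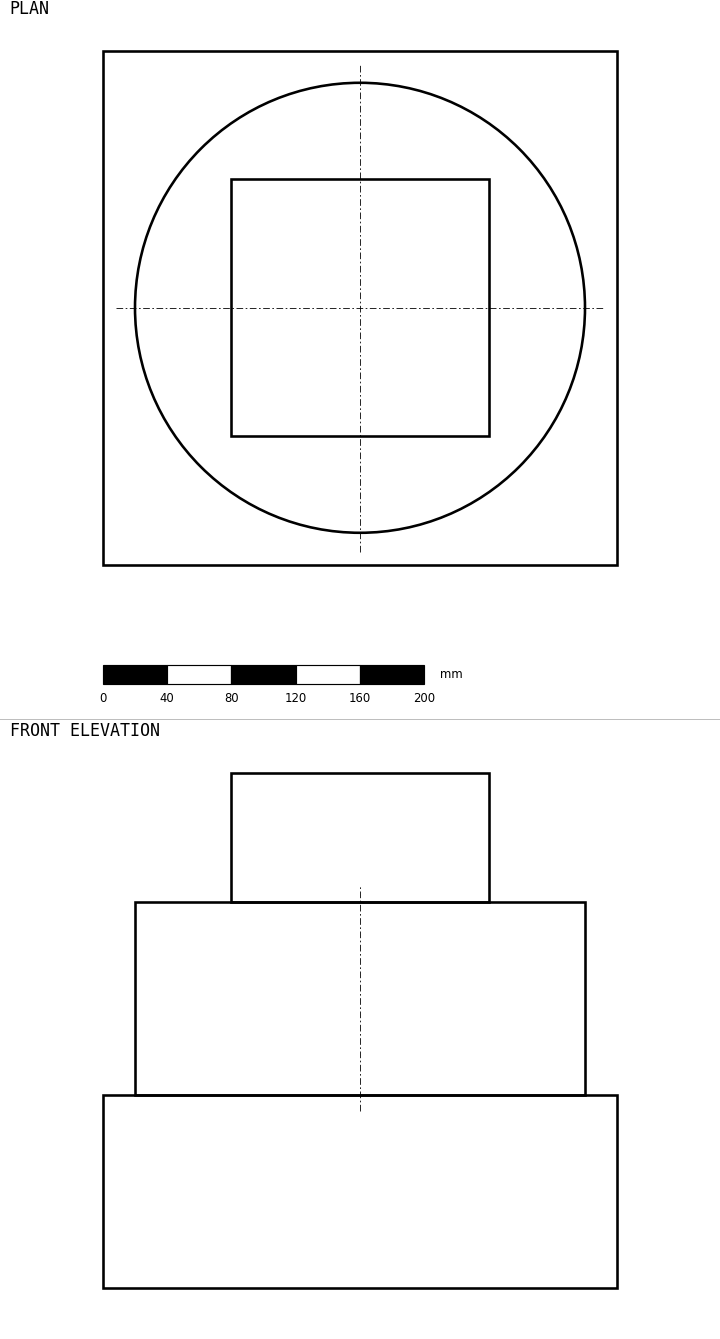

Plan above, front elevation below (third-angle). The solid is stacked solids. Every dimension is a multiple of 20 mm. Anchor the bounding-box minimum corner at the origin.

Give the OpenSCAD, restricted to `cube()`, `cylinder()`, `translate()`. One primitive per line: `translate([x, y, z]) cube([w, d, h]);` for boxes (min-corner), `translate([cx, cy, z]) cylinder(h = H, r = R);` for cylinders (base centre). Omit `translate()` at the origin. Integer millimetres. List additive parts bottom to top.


cube([320, 320, 120]);
translate([160, 160, 120]) cylinder(h = 120, r = 140);
translate([80, 80, 240]) cube([160, 160, 80]);
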